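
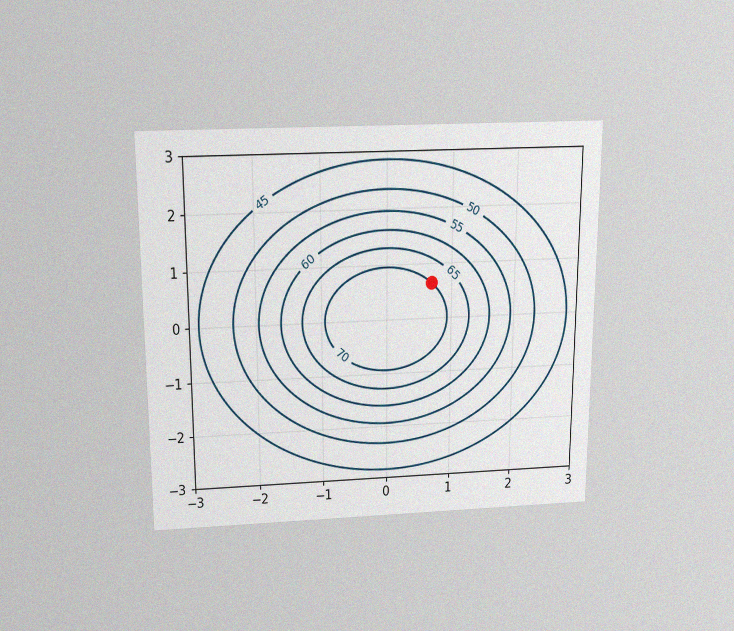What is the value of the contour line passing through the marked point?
70

The chart is viewed slightly from above, with some photo noise. The marked point sits on the contour labelled 70.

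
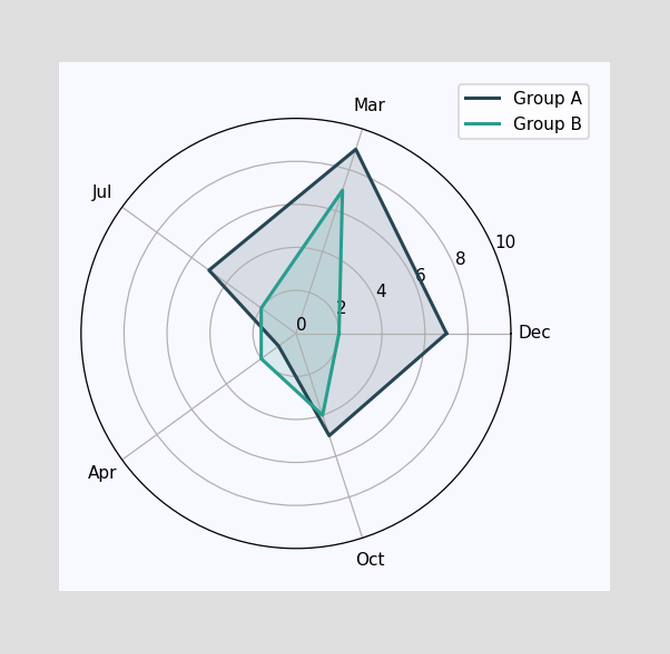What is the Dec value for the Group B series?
2

On the Dec axis, Group B reaches 2.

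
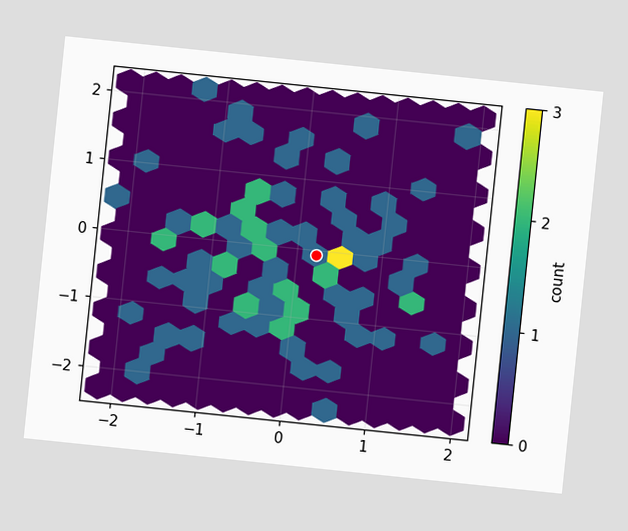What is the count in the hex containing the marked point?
1

The chart is tilted about 6° clockwise. The marked hex reads 1 on the colorbar.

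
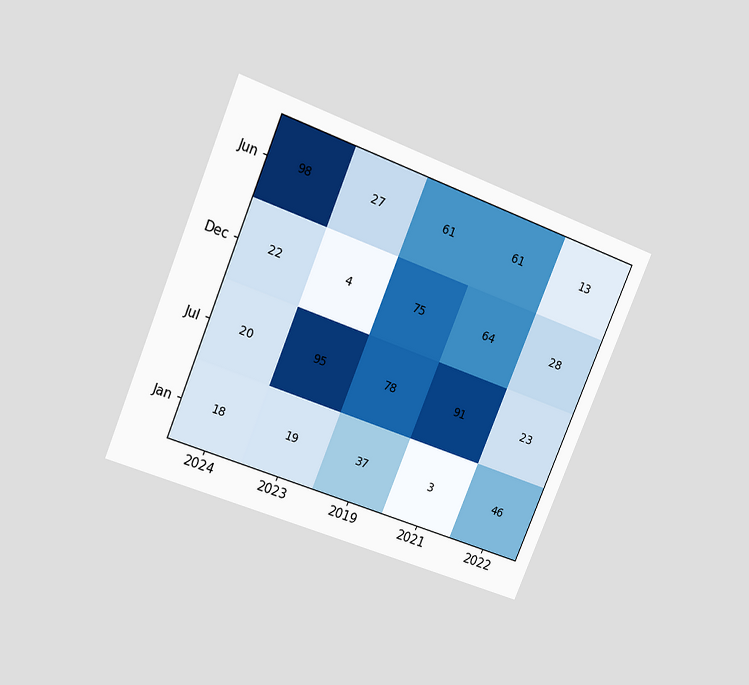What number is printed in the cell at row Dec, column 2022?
28

The chart is tilted about 23° clockwise and viewed at a slight angle. The (Dec, 2022) cell reads 28.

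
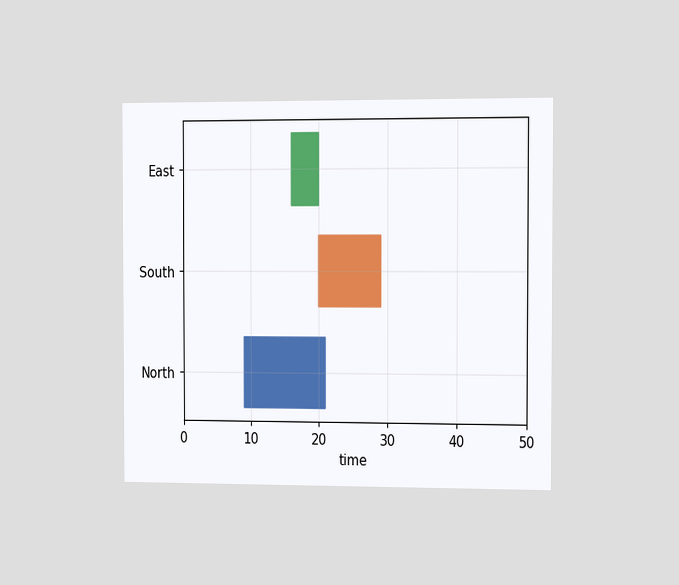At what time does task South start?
The chart is viewed slightly from the right. The South bar begins at t=20.

20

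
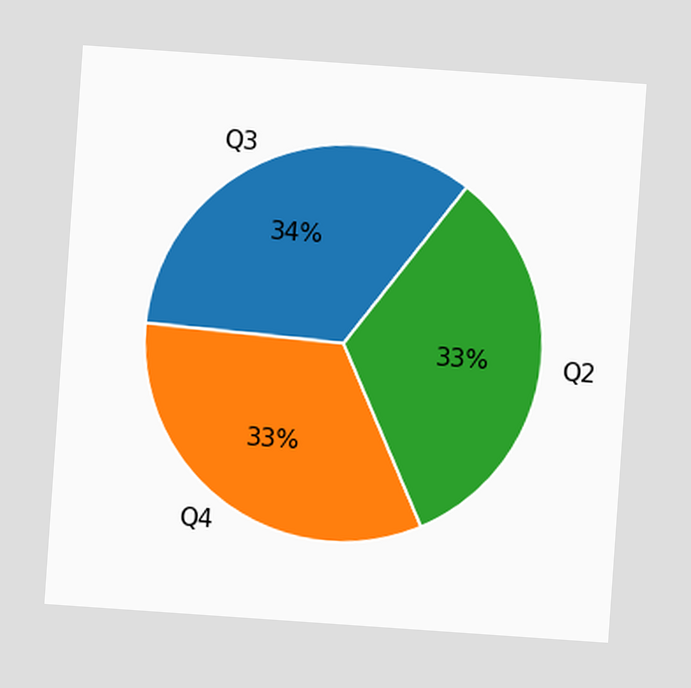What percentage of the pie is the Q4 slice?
33%

The chart is tilted about 4° clockwise. The Q4 slice takes up 33% of the pie.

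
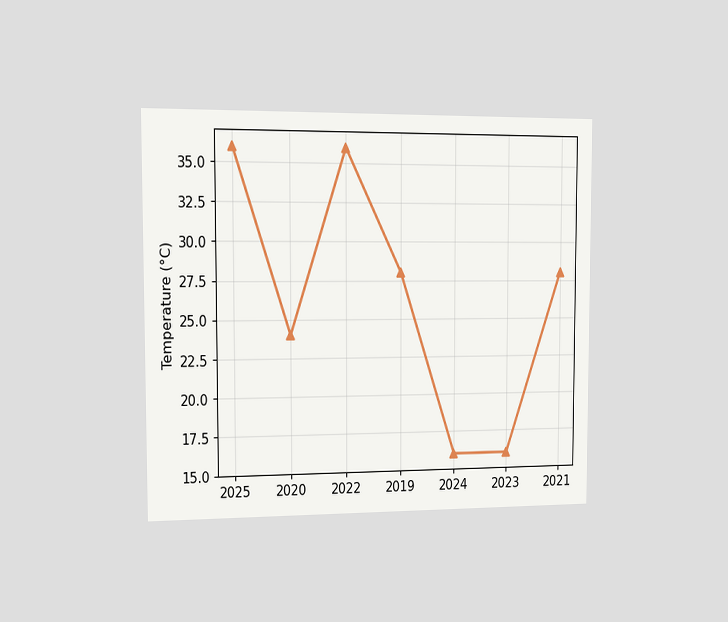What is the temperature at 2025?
36°C

The chart is viewed slightly from the left. At 2025, the line is at 36°C.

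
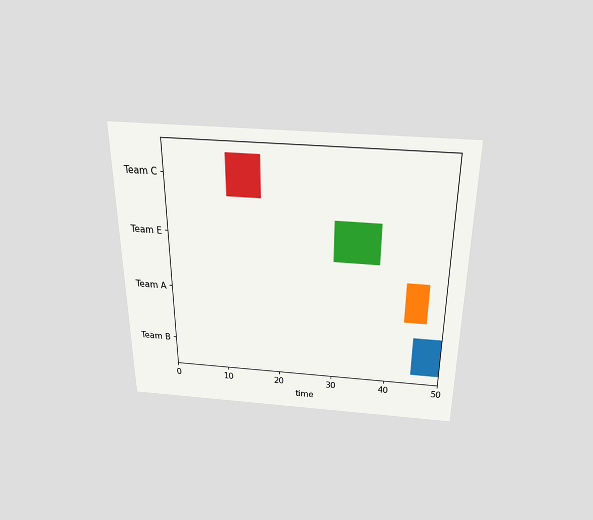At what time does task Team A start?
43

The chart is viewed slightly from above. The Team A bar begins at t=43.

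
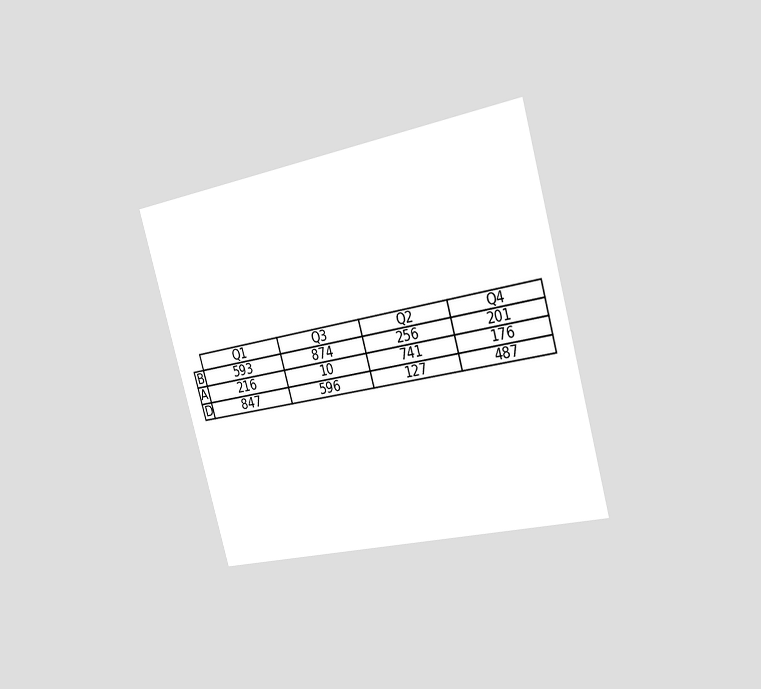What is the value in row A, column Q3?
10

The chart is tilted about 16° counter-clockwise and viewed slightly from the right. The (A, Q3) cell reads 10.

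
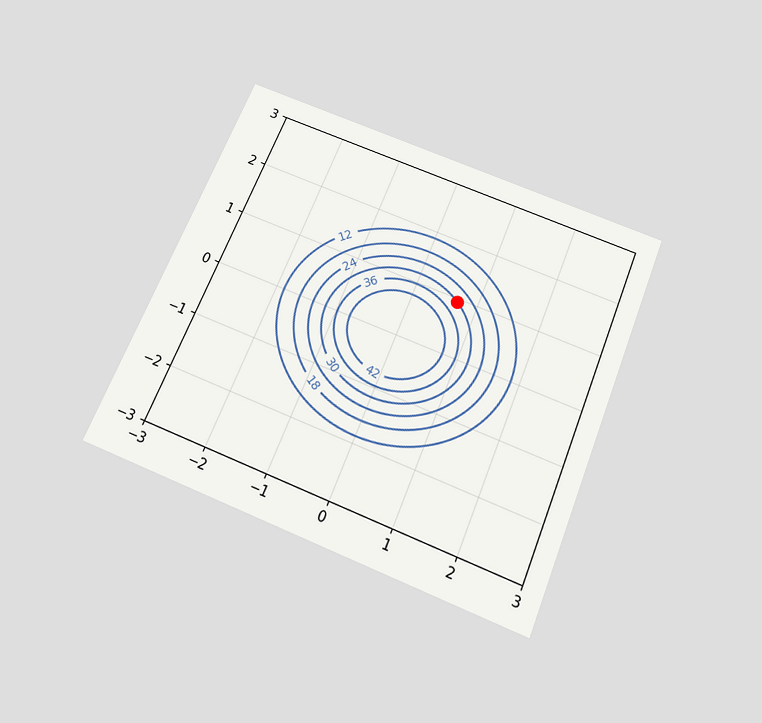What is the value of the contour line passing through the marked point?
30

The chart is tilted about 22° clockwise and viewed slightly from below. The marked point sits on the contour labelled 30.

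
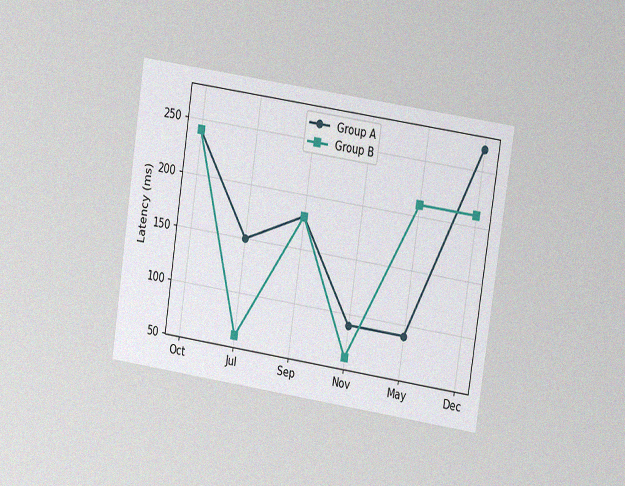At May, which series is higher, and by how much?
Group B, by 120ms

The chart is tilted about 9° clockwise and viewed at a slight angle, with some photo noise. At May, Group B sits above the other line by 120ms.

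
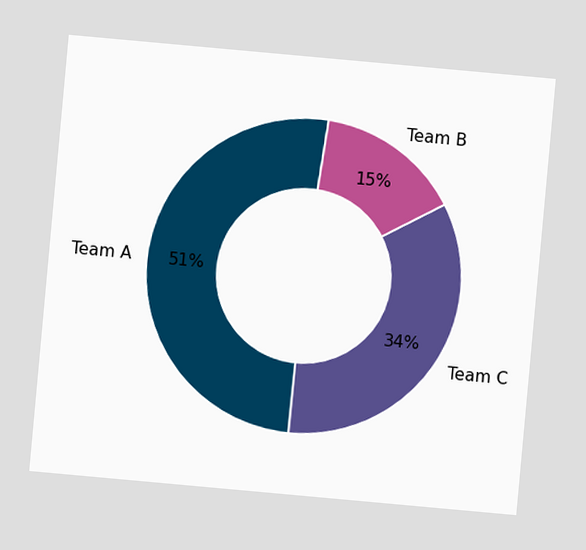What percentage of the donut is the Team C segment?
34%

The chart is tilted about 5° clockwise. The Team C segment takes up 34% of the ring.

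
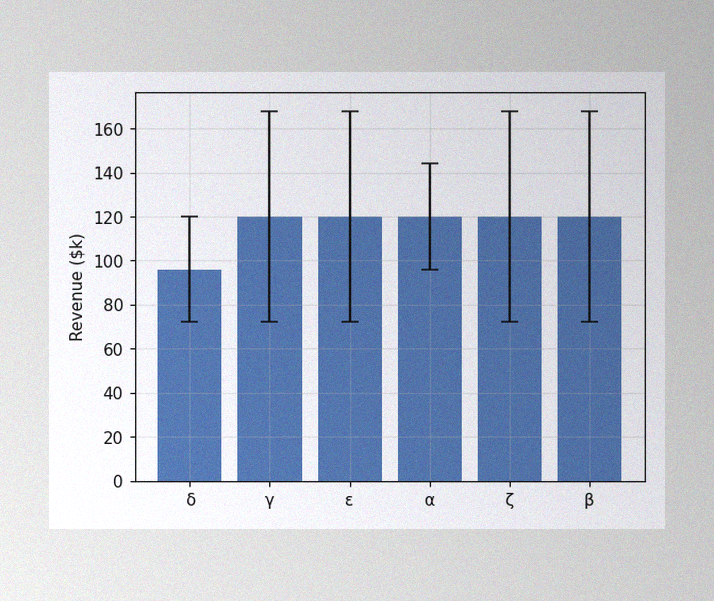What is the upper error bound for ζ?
$168k

The image has some photo noise and uneven lighting. The ζ bar's upper whisker reaches $168k.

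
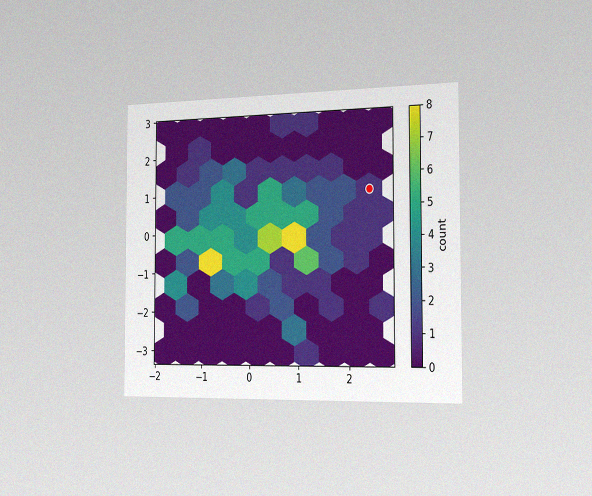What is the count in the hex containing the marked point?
1

The chart is viewed slightly from the right, with some photo noise. The marked hex reads 1 on the colorbar.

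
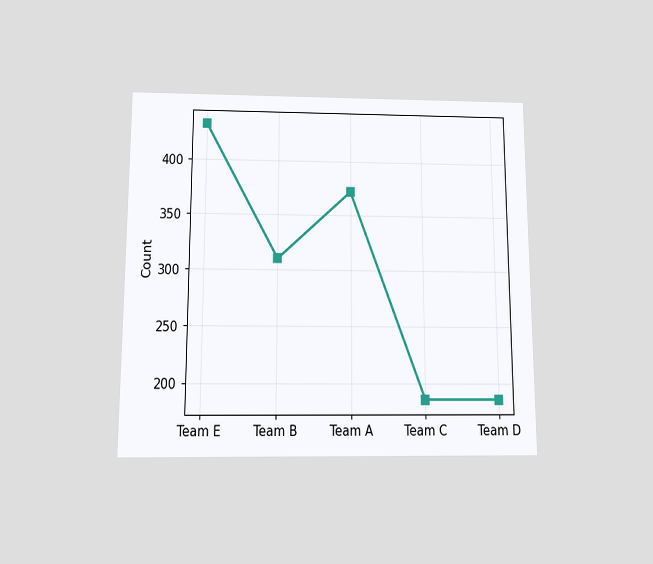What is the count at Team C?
186

The chart is viewed slightly from below. At Team C, the line is at 186.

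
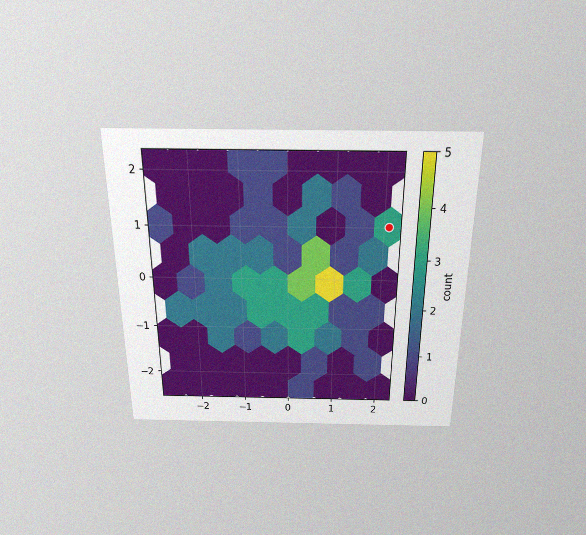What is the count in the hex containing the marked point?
The chart is viewed slightly from above, with some photo noise. The marked hex reads 3 on the colorbar.

3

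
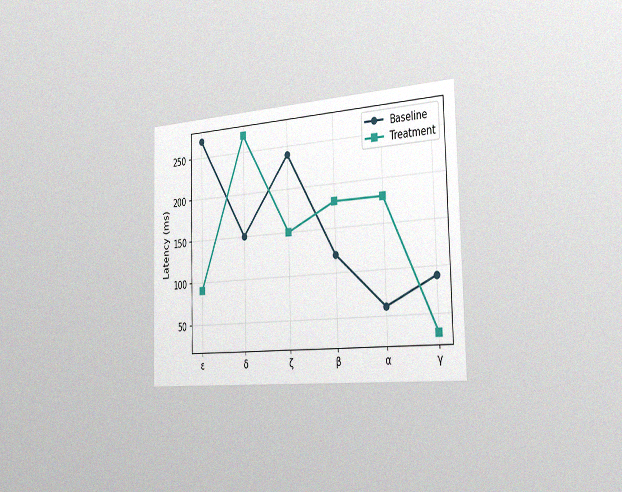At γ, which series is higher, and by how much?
Baseline, by 60ms

The chart is viewed slightly from the right, with some photo noise. At γ, Baseline sits above the other line by 60ms.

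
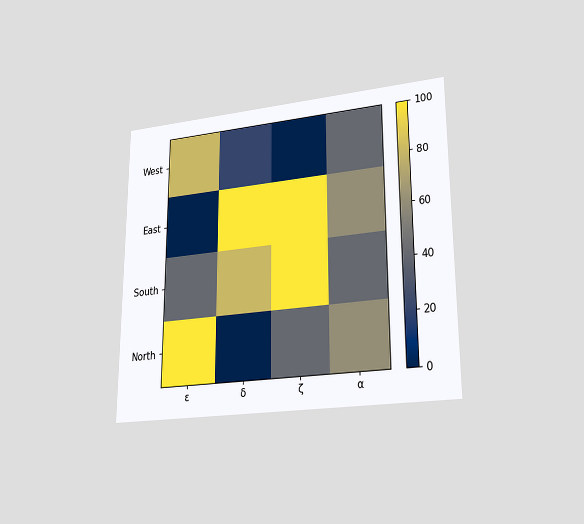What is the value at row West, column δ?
20

The chart is viewed at a slight angle. Matching cell (West, δ) against the colorbar gives 20.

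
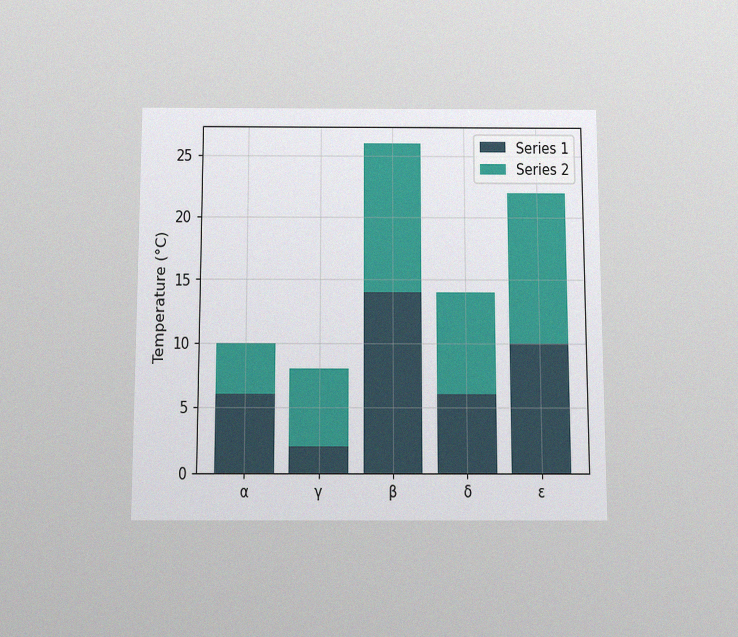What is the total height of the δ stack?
The chart is viewed slightly from below, with some photo noise. The δ stack's top reaches 14°C on the y-axis.

14°C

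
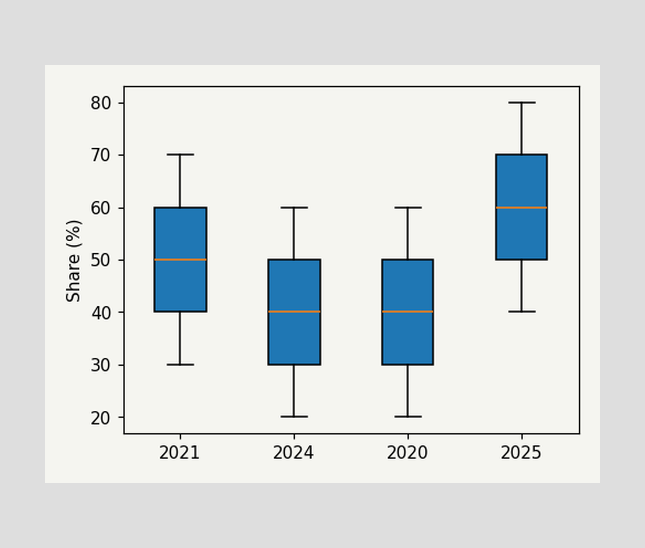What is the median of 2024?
40%

The median line in the 2024 box sits at 40%.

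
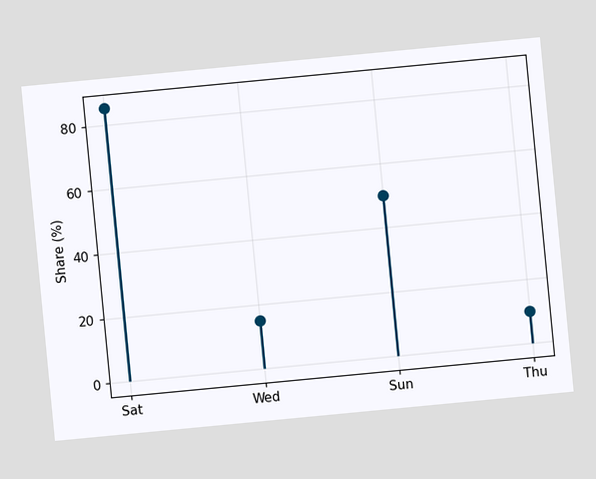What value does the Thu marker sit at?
The chart is tilted about 5° counter-clockwise. The Thu marker sits at 10%.

10%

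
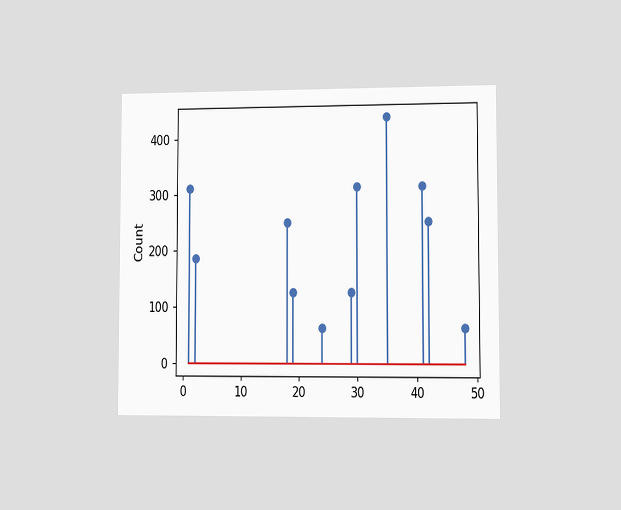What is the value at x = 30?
The chart is viewed at a slight angle. The stem at x=30 reaches 310.

310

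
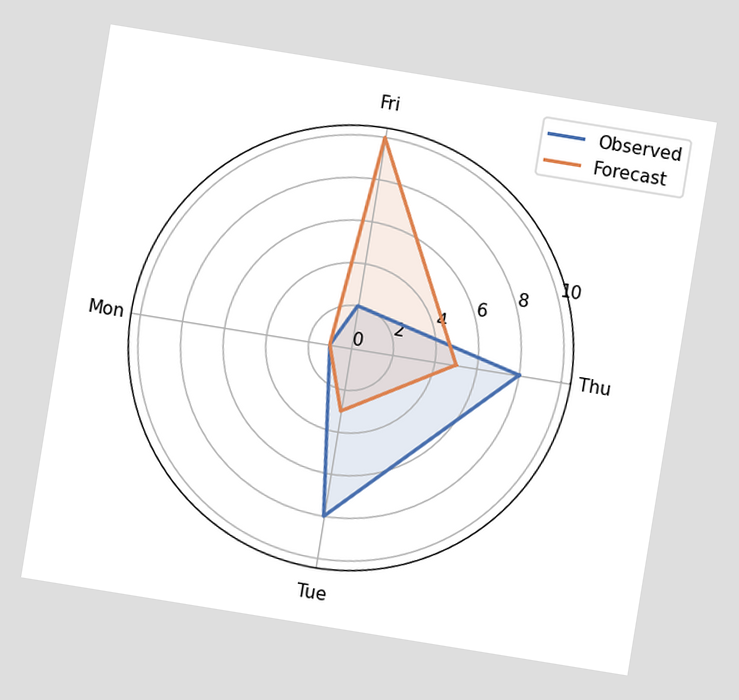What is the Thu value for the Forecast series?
The chart is tilted about 9° clockwise. On the Thu axis, Forecast reaches 5.

5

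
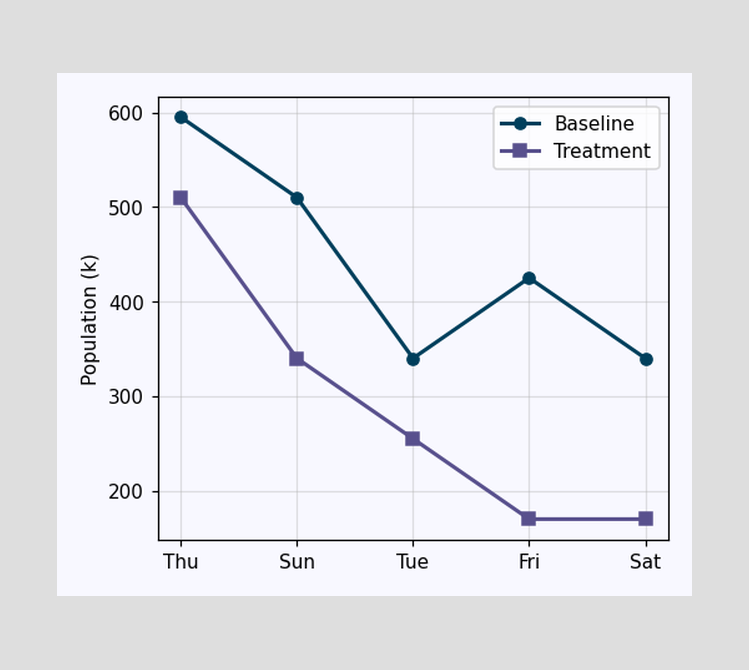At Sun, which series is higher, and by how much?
At Sun, Baseline sits above the other line by 170k.

Baseline, by 170k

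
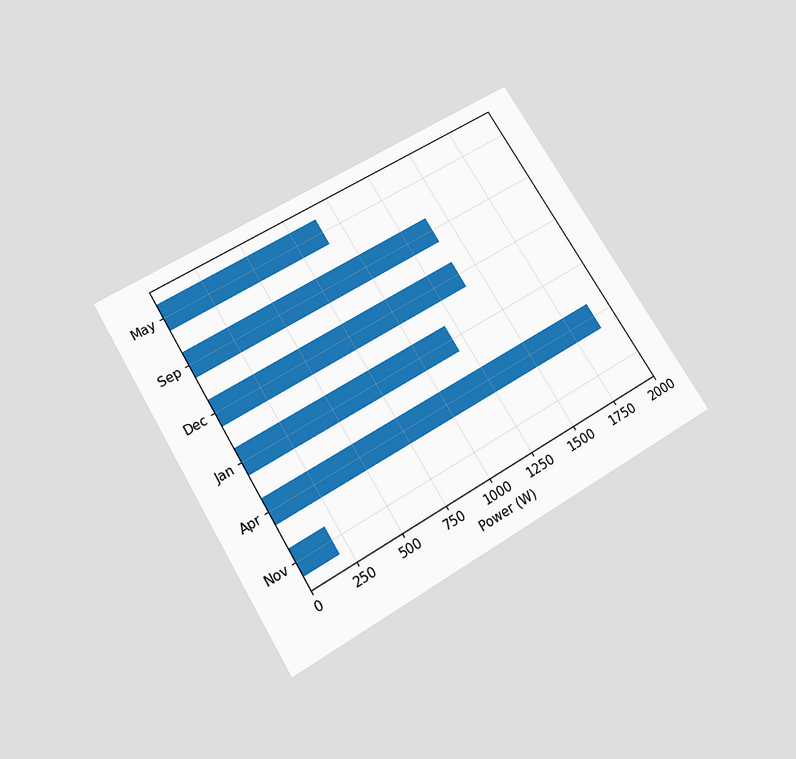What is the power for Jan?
The chart is tilted about 31° counter-clockwise and viewed slightly from below. Reading along the chart's x-axis, the Jan bar reaches 1200W.

1200W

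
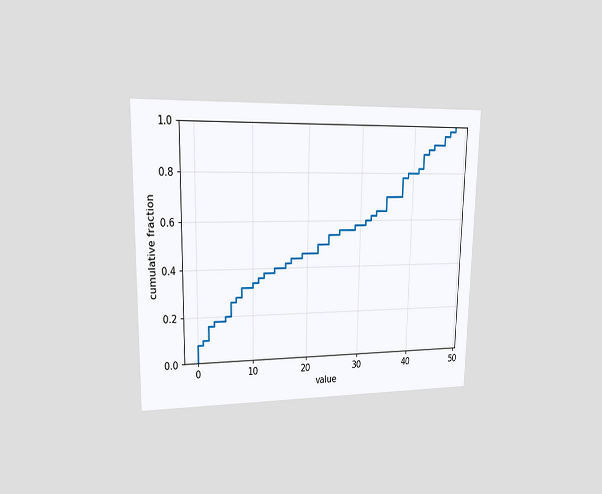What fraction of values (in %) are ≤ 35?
70%

The chart is viewed at a slight angle. At x=35 the ECDF step is at 70%.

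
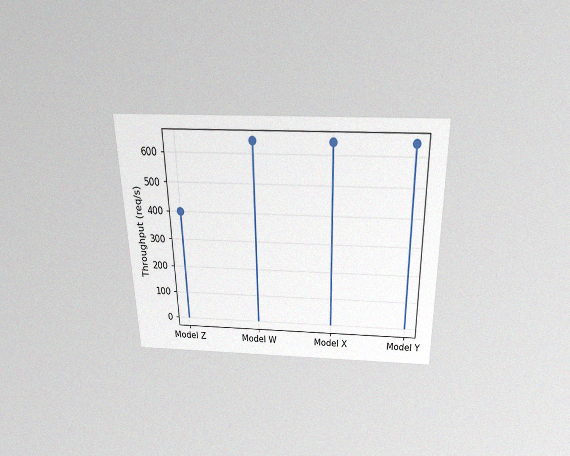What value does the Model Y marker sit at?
640req/s

The chart is viewed slightly from above, with some photo noise. The Model Y marker sits at 640req/s.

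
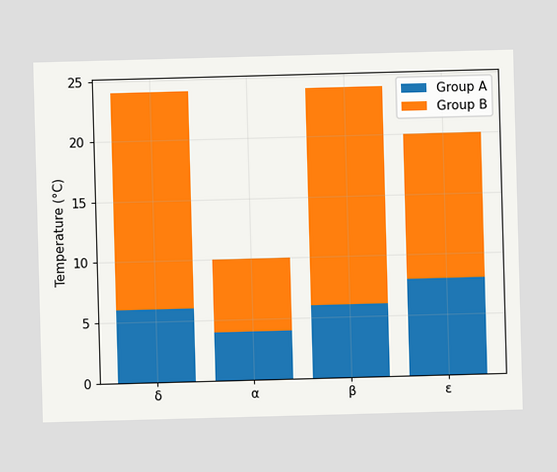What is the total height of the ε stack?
The ε stack's top reaches 20°C on the y-axis.

20°C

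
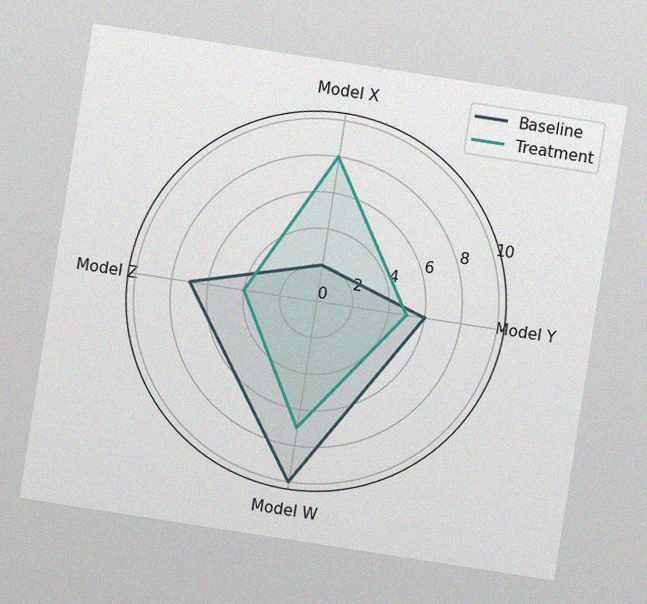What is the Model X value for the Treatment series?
The chart is tilted about 9° clockwise, with some photo noise. On the Model X axis, Treatment reaches 8.

8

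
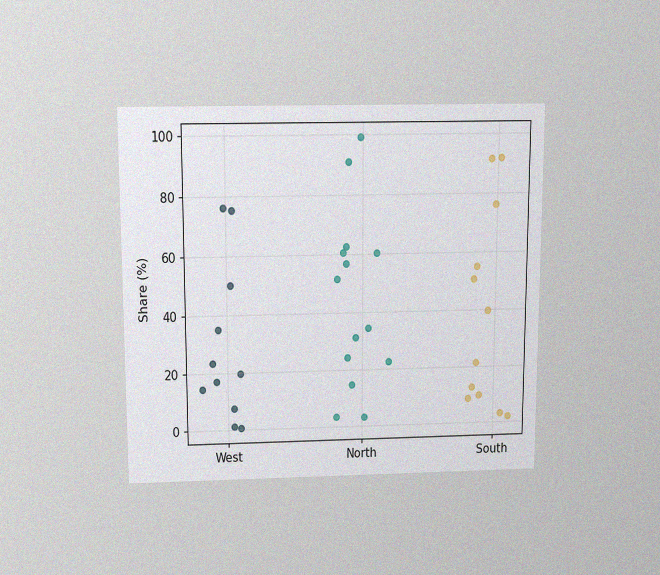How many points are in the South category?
The chart is viewed slightly from above, with some photo noise. Counting the markers in the South column gives 12.

12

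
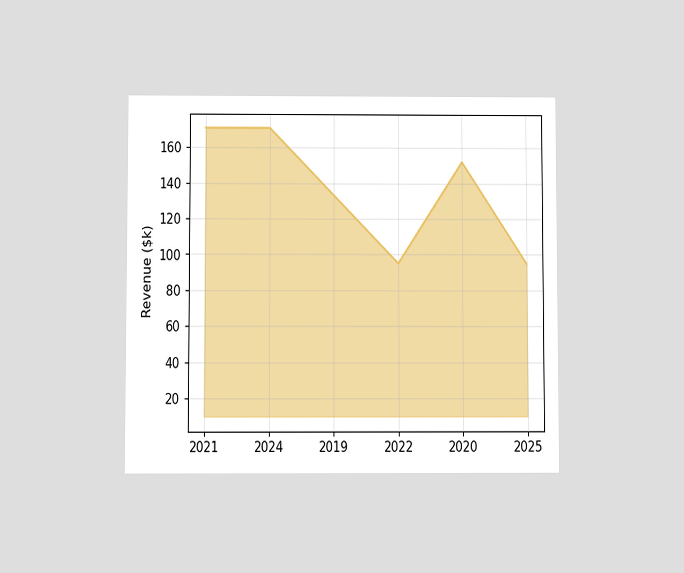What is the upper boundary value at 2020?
The chart is viewed slightly from below. At 2020 the upper boundary is at $152k.

$152k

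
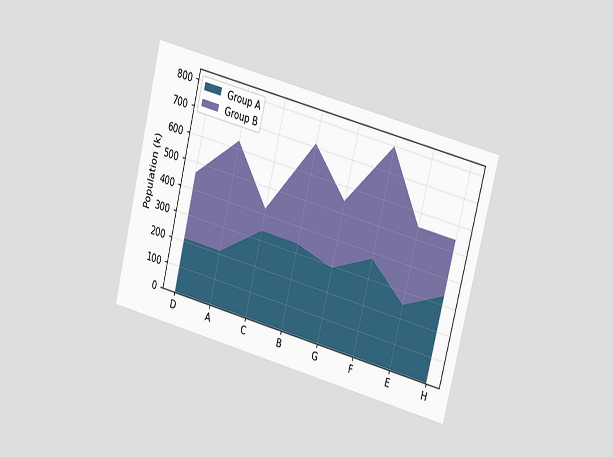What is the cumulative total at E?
The chart is tilted about 14° clockwise and viewed at a slight angle. The stacked total at E reaches 546k.

546k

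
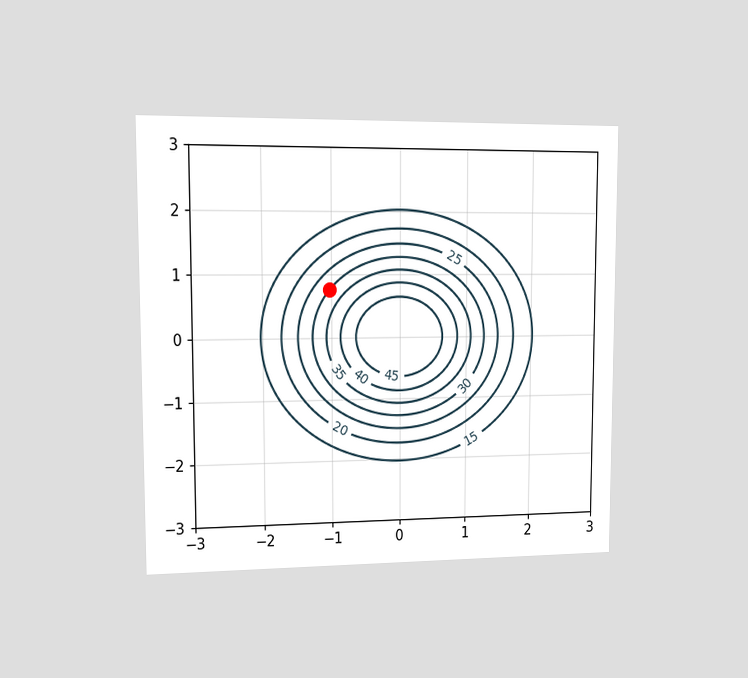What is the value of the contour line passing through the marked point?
30

The chart is viewed at a slight angle. The marked point sits on the contour labelled 30.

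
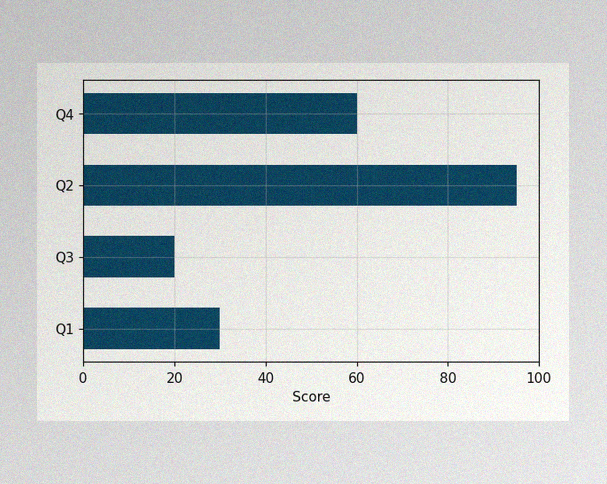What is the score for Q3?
The image has some photo noise and uneven lighting. Reading along the chart's x-axis, the Q3 bar reaches 20.

20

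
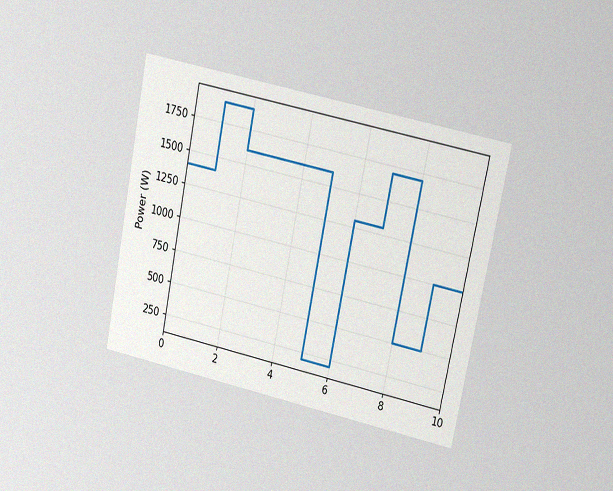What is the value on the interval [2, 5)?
1600W

The chart is tilted about 12° clockwise and viewed at a slight angle, with some photo noise. On [2, 5) the step sits at 1600W.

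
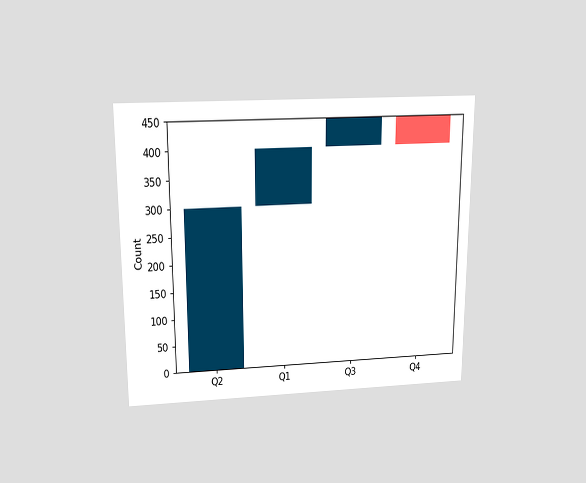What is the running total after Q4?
The chart is viewed slightly from above. After Q4 the running total reaches 400.

400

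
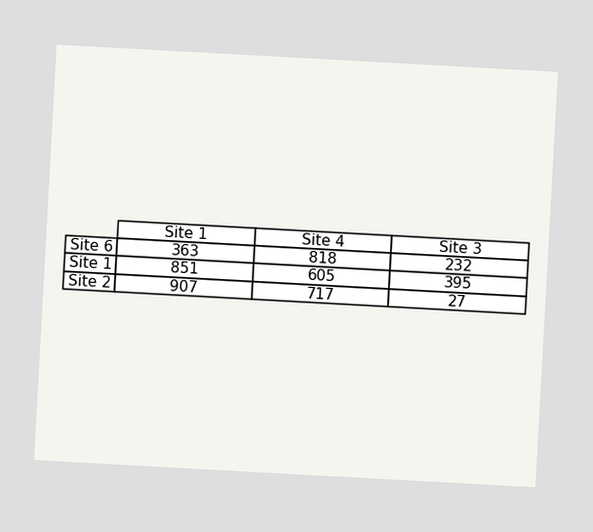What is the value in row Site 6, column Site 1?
The chart is tilted about 3° clockwise. The (Site 6, Site 1) cell reads 363.

363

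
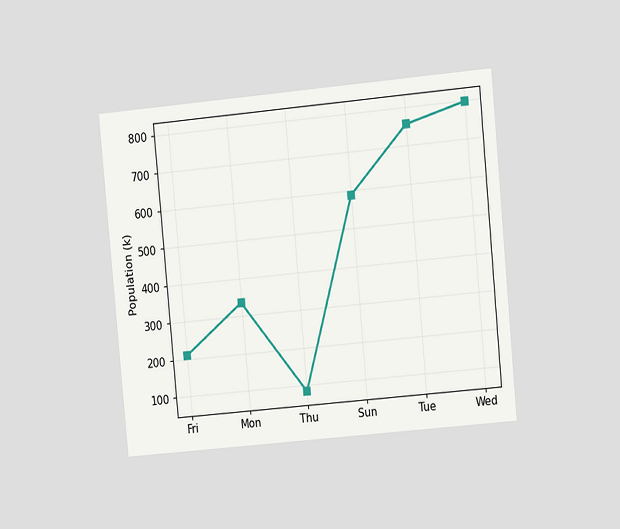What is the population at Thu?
The chart is tilted about 5° counter-clockwise and viewed at a slight angle. At Thu, the line is at 84k.

84k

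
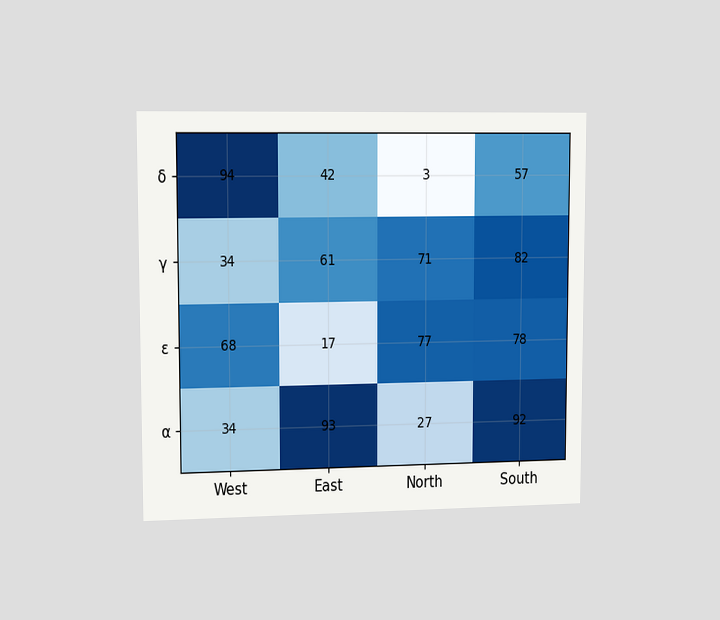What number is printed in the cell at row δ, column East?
42

The chart is viewed slightly from the left. The (δ, East) cell reads 42.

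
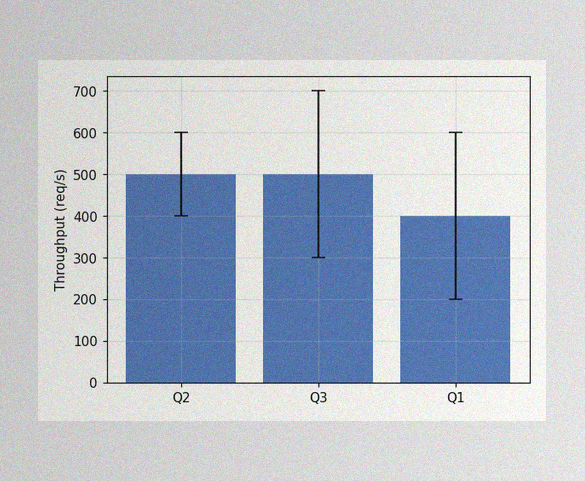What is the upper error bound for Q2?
600req/s

The image has some photo noise and uneven lighting. The Q2 bar's upper whisker reaches 600req/s.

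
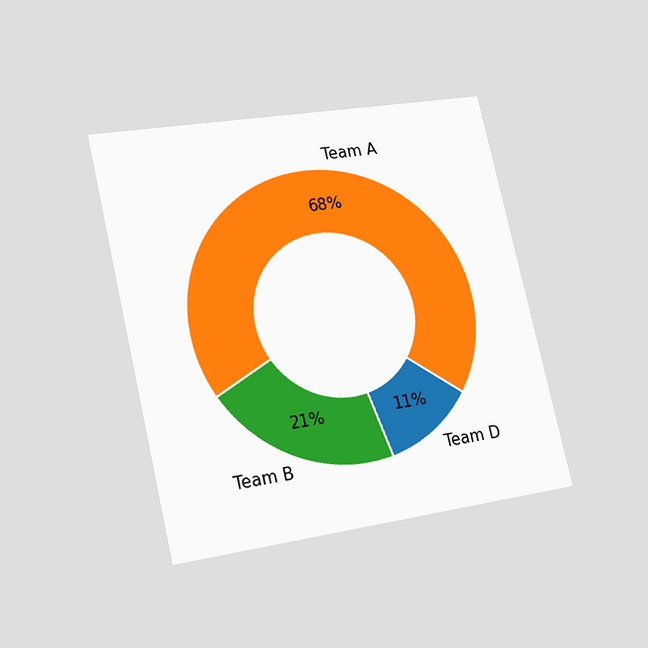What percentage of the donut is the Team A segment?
The chart is tilted about 13° counter-clockwise and viewed slightly from the left. The Team A segment takes up 68% of the ring.

68%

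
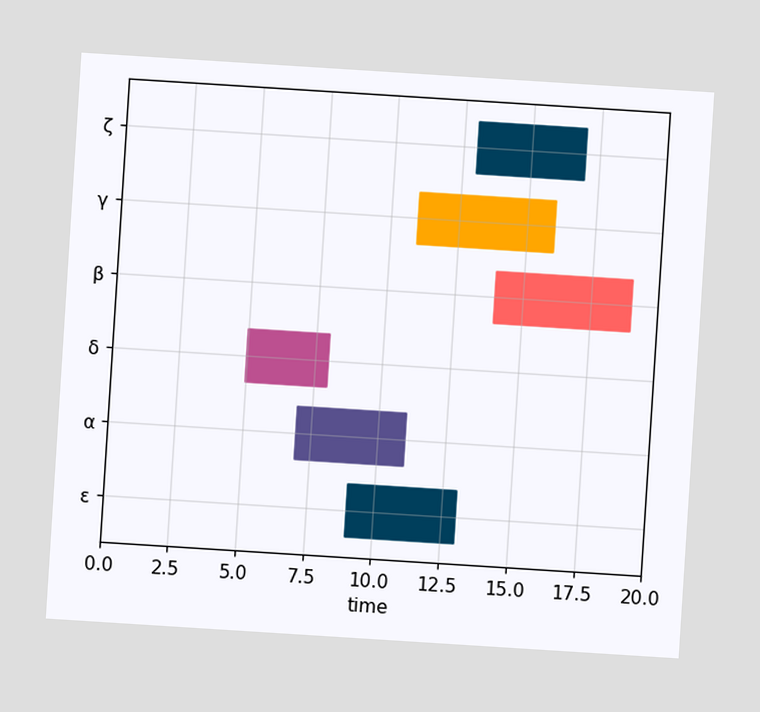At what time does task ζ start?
The chart is tilted about 4° clockwise. The ζ bar begins at t=13.

13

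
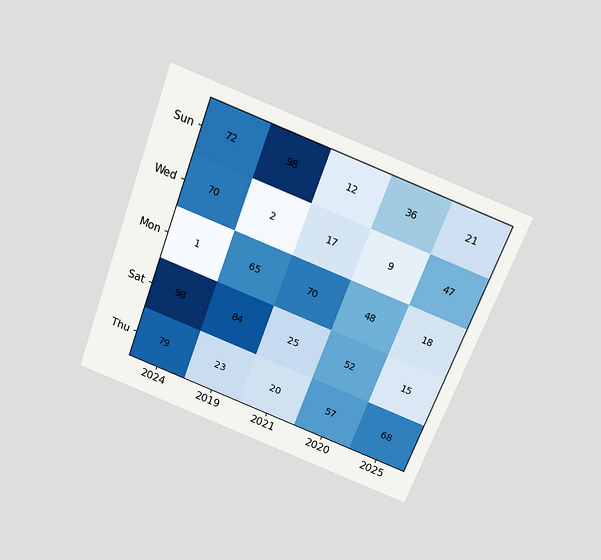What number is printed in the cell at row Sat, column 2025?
15

The chart is tilted about 21° clockwise and viewed slightly from above. The (Sat, 2025) cell reads 15.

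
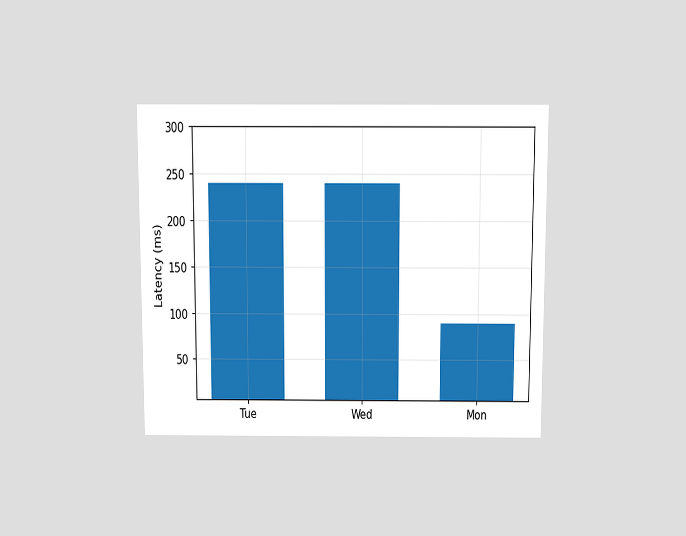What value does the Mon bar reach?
90ms

The chart is viewed slightly from above. Reading along the chart's y-axis, the Mon bar reaches 90ms.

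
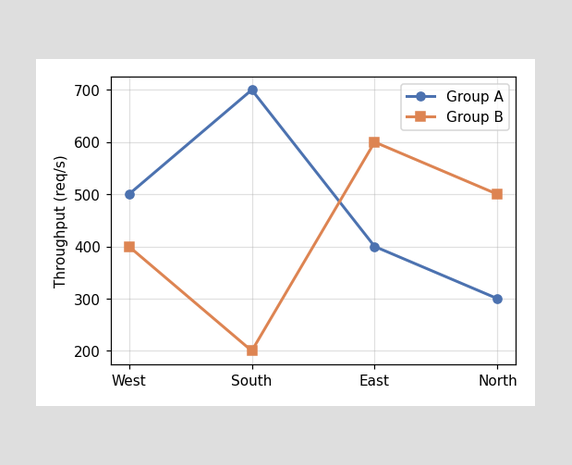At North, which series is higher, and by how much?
At North, Group B sits above the other line by 200req/s.

Group B, by 200req/s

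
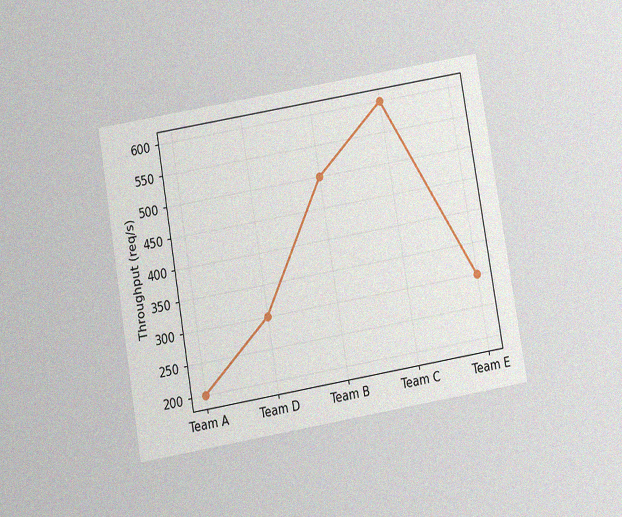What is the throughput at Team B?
The chart is tilted about 10° counter-clockwise and viewed slightly from below, with some photo noise. At Team B, the line is at 500req/s.

500req/s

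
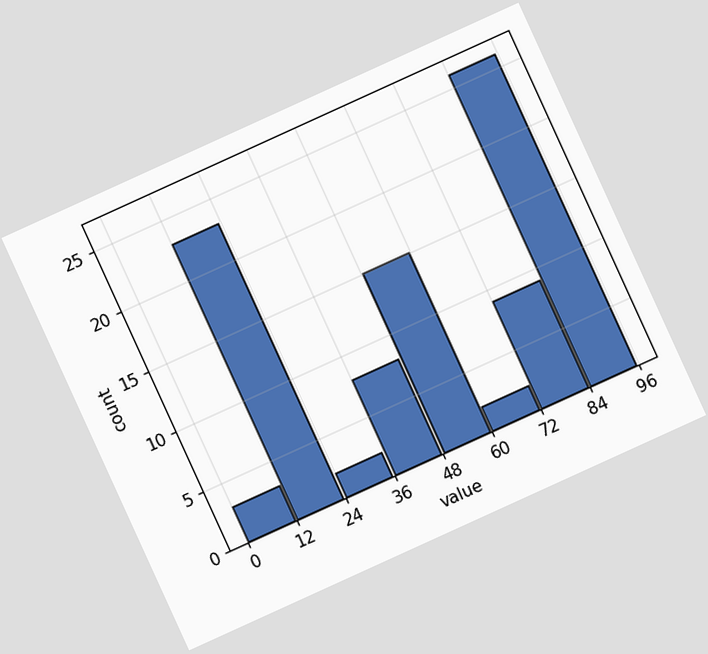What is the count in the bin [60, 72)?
The chart is tilted about 24° counter-clockwise. The [60, 72) bin has height 2.

2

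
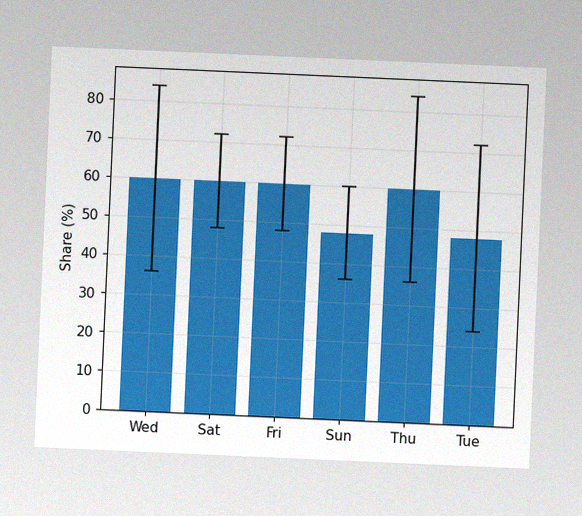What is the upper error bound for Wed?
The chart is tilted about 3° clockwise, with some photo noise. The Wed bar's upper whisker reaches 84%.

84%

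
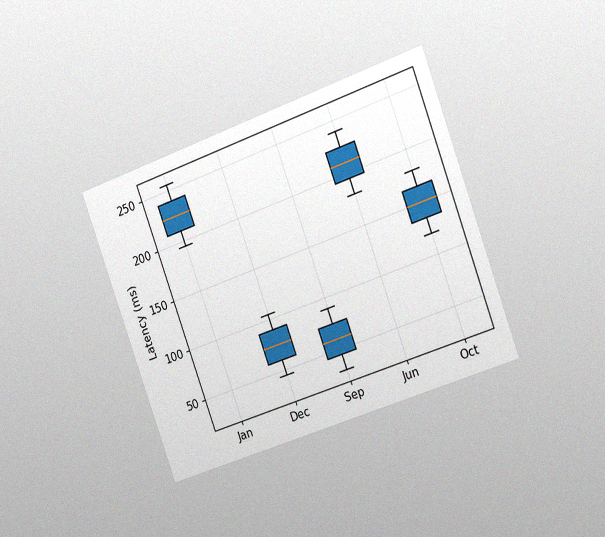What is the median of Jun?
210ms

The chart is tilted about 20° counter-clockwise and viewed slightly from the right, with some photo noise. The median line in the Jun box sits at 210ms.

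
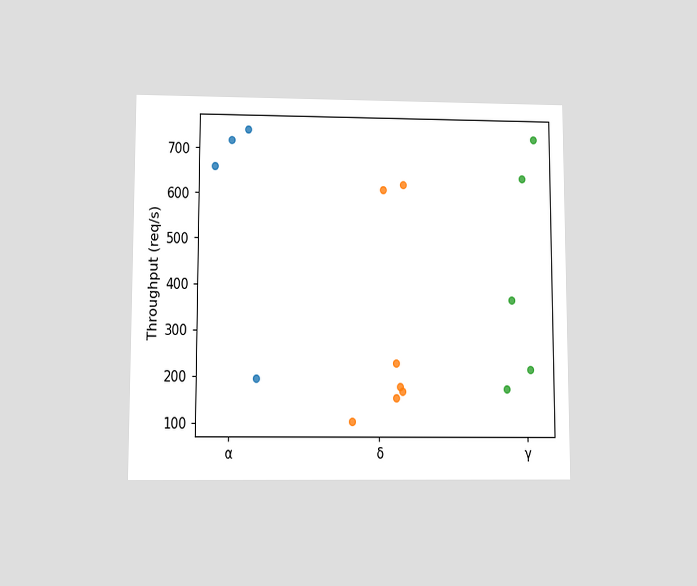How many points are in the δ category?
7

The chart is viewed slightly from below. Counting the markers in the δ column gives 7.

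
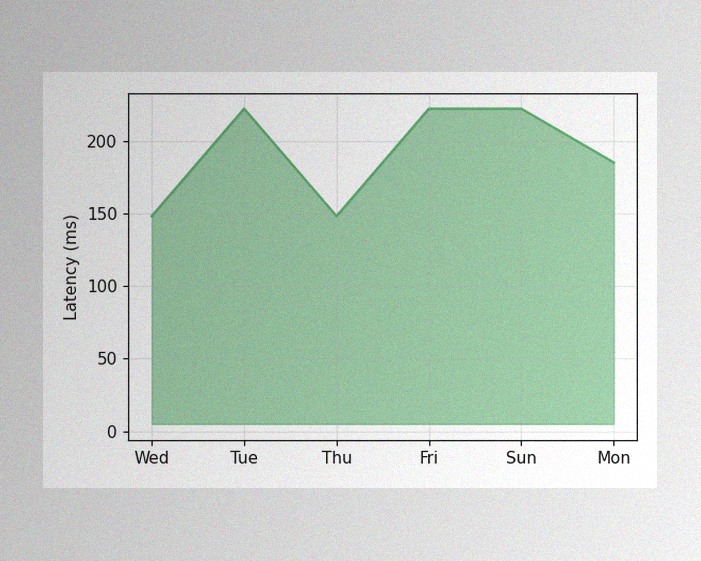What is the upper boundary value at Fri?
The image has some photo noise and uneven lighting. At Fri the upper boundary is at 222ms.

222ms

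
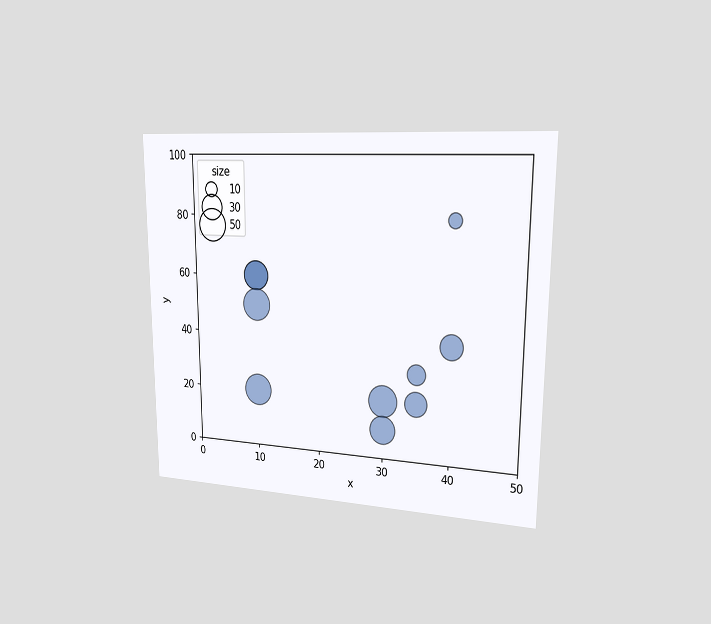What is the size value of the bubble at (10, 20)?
50

The chart is viewed slightly from the right. Matching the bubble at (10, 20) against the size legend gives 50.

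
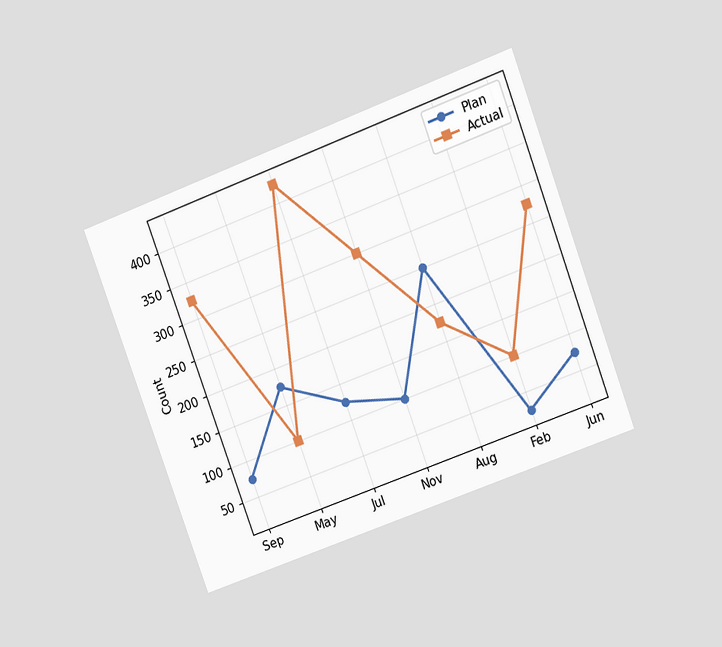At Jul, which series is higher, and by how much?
The chart is tilted about 20° counter-clockwise and viewed at a slight angle. At Jul, Actual sits above the other line by 300.

Actual, by 300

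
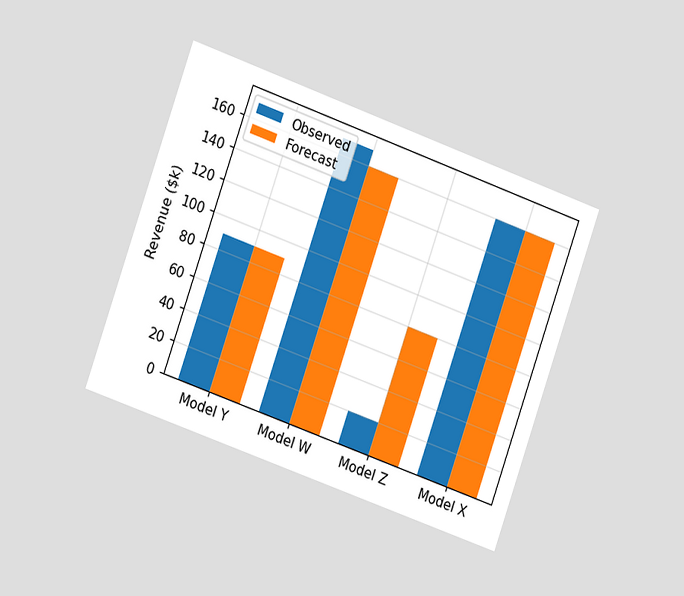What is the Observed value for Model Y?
$90k

The chart is tilted about 20° clockwise and viewed slightly from the left. The Observed bar at Model Y reaches $90k on the y-axis.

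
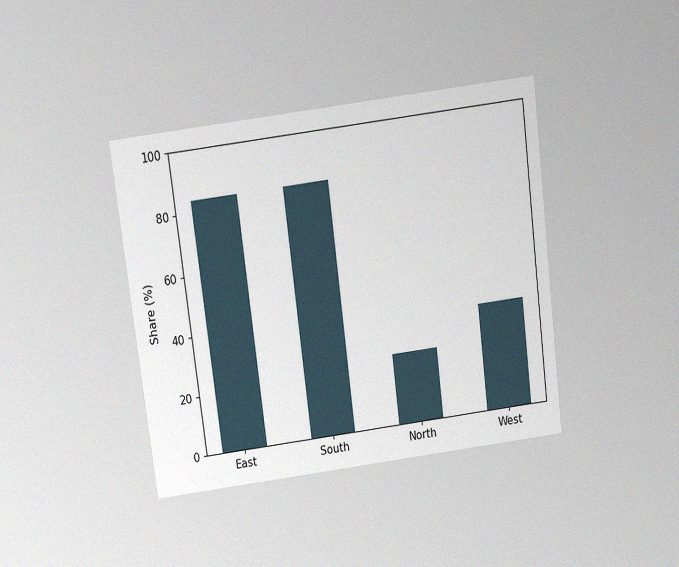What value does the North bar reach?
24%

The chart is tilted about 7° counter-clockwise and viewed slightly from above, with some photo noise. Reading along the chart's y-axis, the North bar reaches 24%.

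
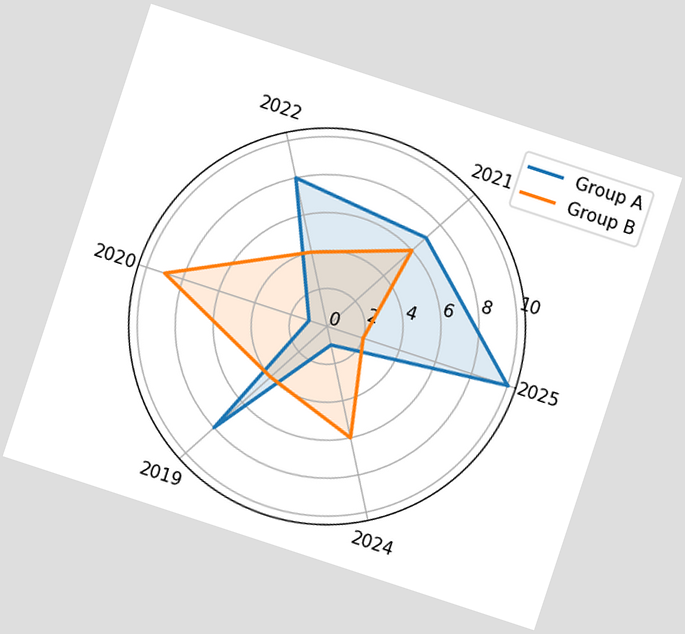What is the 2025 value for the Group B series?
The chart is tilted about 18° clockwise. On the 2025 axis, Group B reaches 2.

2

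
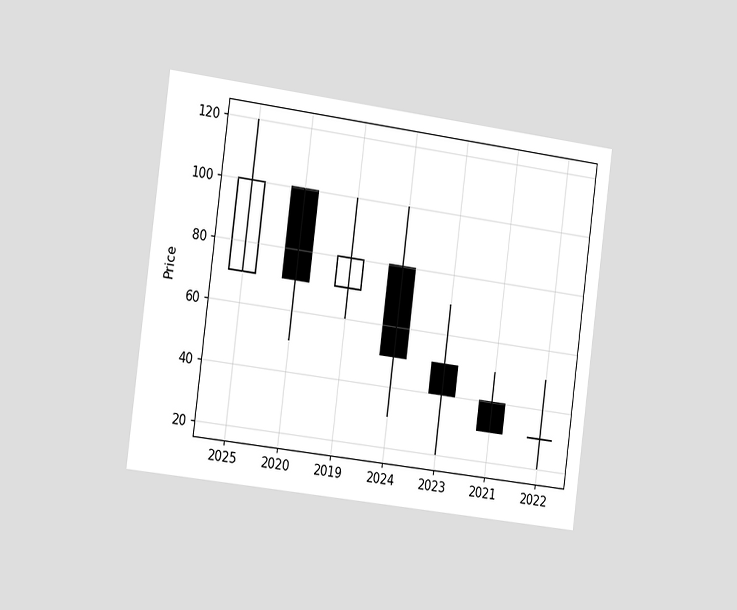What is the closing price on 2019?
80

The chart is tilted about 7° clockwise and viewed slightly from the left. The 2019 candle closes at 80.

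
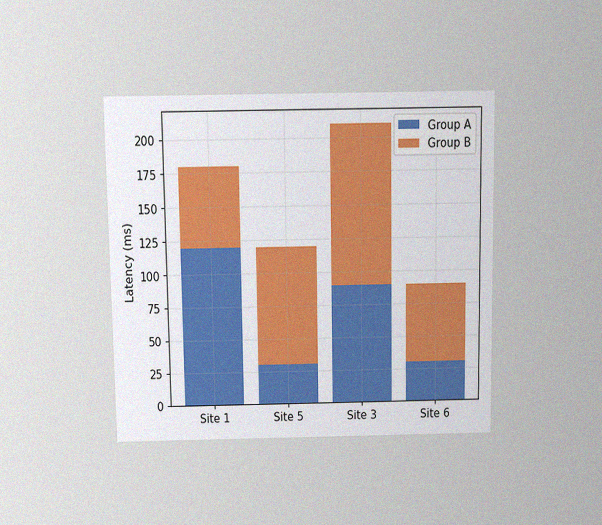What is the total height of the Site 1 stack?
180ms

The chart is viewed slightly from above, with some photo noise. The Site 1 stack's top reaches 180ms on the y-axis.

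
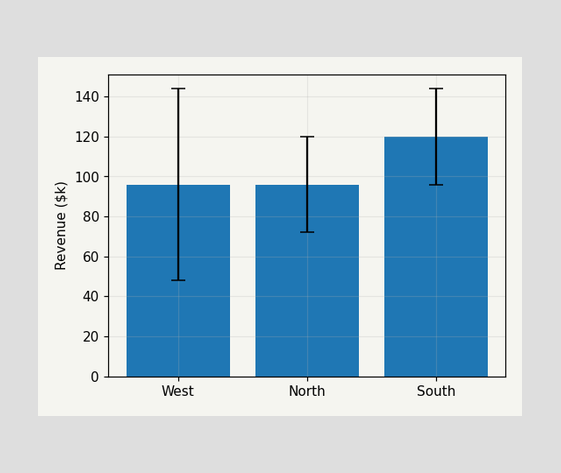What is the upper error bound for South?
The South bar's upper whisker reaches $144k.

$144k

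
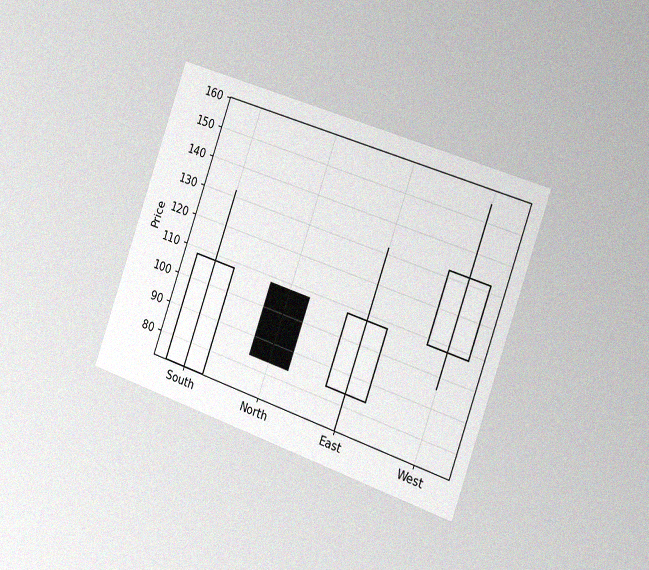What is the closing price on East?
The chart is tilted about 19° clockwise and viewed slightly from the right, with some photo noise. The East candle closes at 108.

108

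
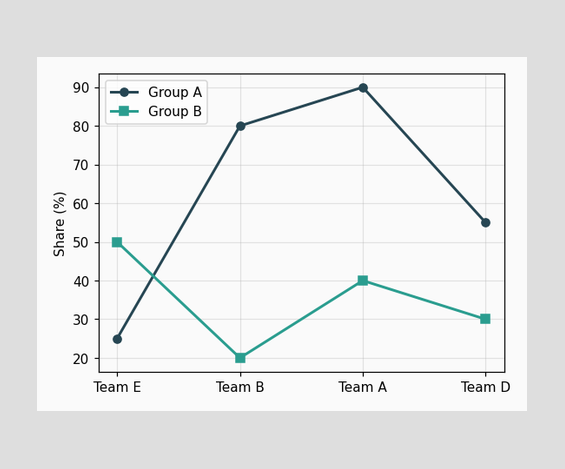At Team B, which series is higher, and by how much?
Group A, by 60%

At Team B, Group A sits above the other line by 60%.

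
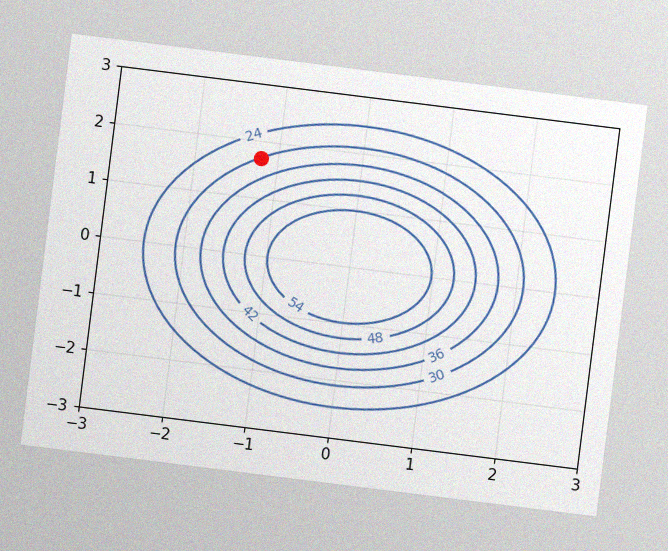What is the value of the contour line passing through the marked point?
The chart is tilted about 7° clockwise, with some photo noise. The marked point sits on the contour labelled 30.

30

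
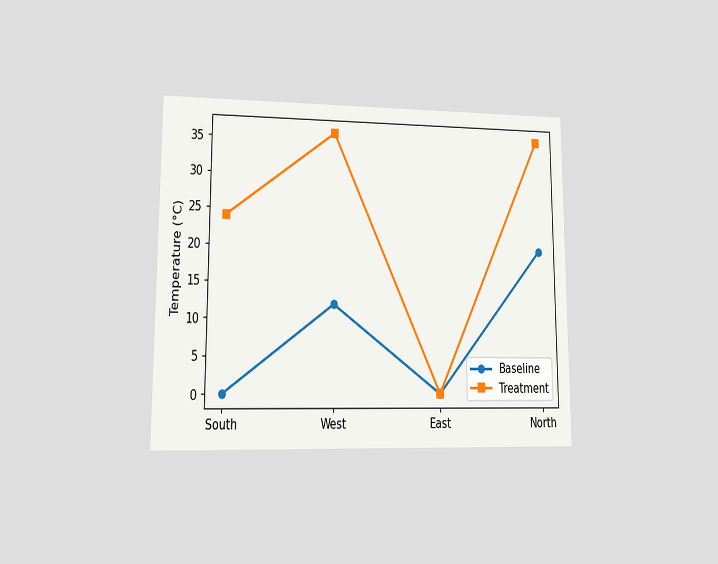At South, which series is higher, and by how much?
Treatment, by 24°C

The chart is viewed at a slight angle. At South, Treatment sits above the other line by 24°C.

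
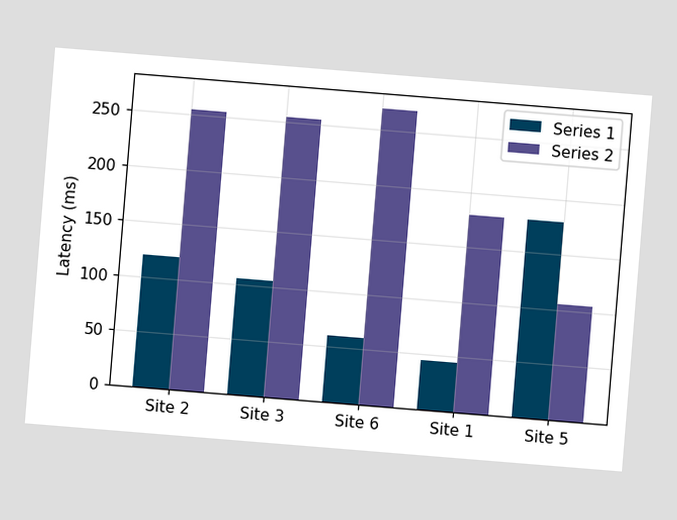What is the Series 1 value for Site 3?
The chart is tilted about 5° clockwise. The Series 1 bar at Site 3 reaches 105ms on the y-axis.

105ms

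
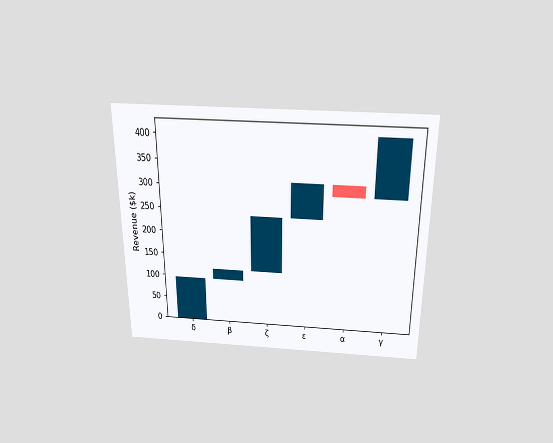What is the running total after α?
The chart is viewed slightly from above. After α the running total reaches $288k.

$288k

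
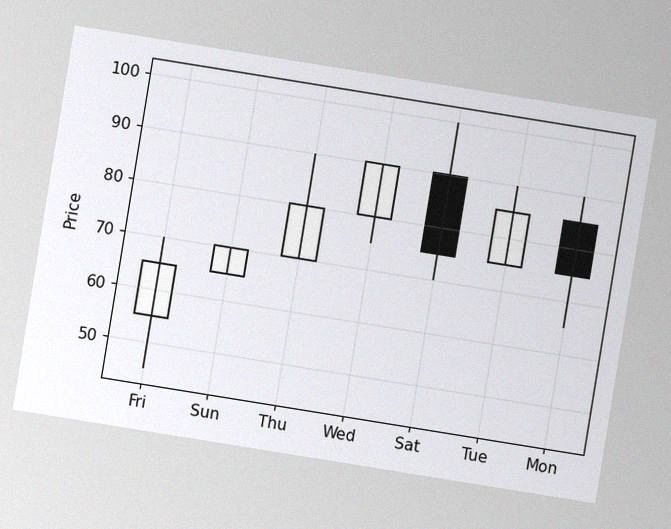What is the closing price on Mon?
75

The chart is tilted about 9° clockwise, with some photo noise. The Mon candle closes at 75.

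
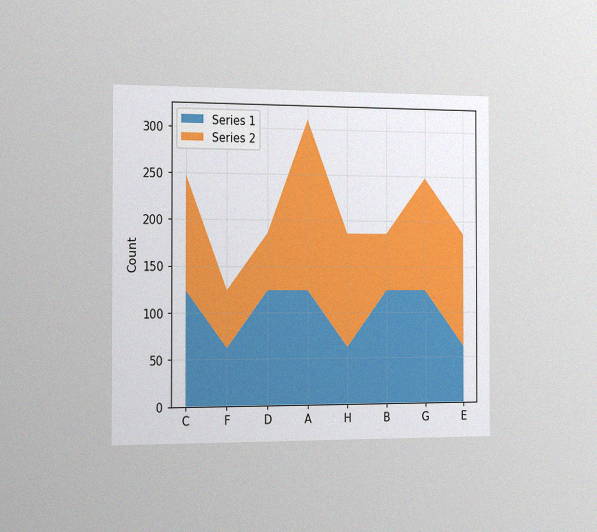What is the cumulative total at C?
248

The chart is viewed slightly from the left, with some photo noise. The stacked total at C reaches 248.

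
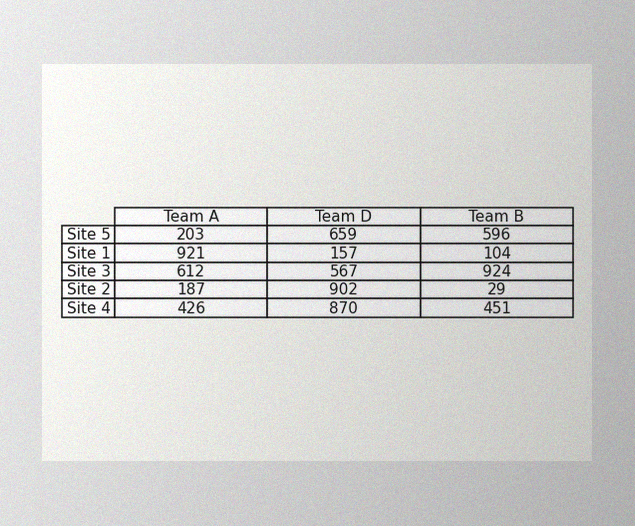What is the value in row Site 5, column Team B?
The image has some photo noise and uneven lighting. The (Site 5, Team B) cell reads 596.

596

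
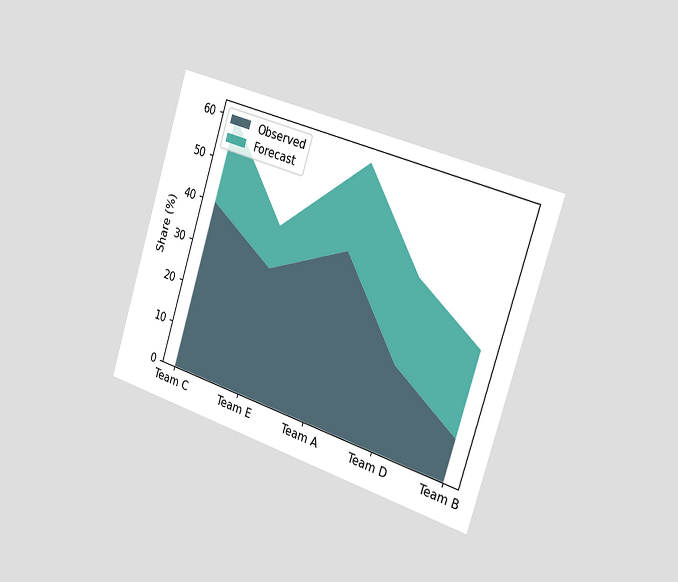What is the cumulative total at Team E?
The chart is tilted about 18° clockwise and viewed slightly from the right. The stacked total at Team E reaches 40%.

40%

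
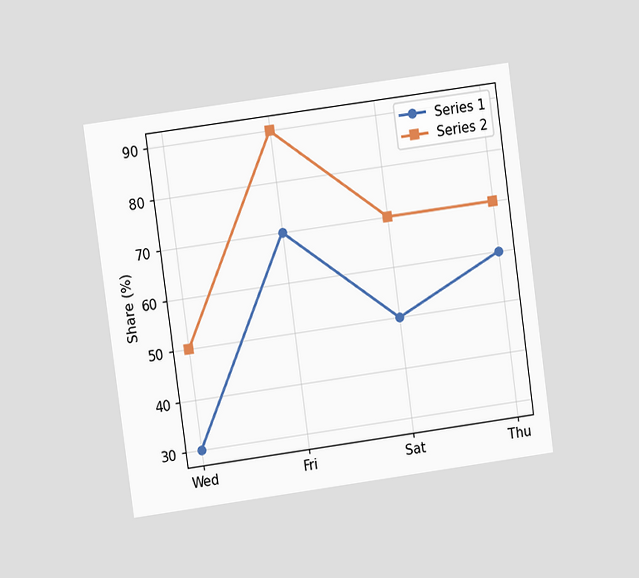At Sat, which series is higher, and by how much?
Series 2, by 20%

The chart is tilted about 8° counter-clockwise and viewed at a slight angle. At Sat, Series 2 sits above the other line by 20%.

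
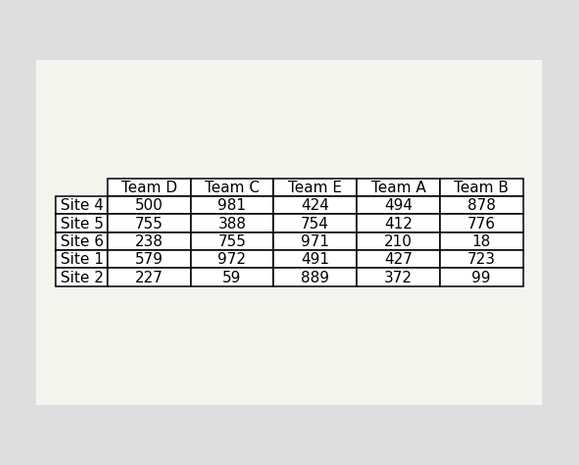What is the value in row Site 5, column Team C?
The (Site 5, Team C) cell reads 388.

388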